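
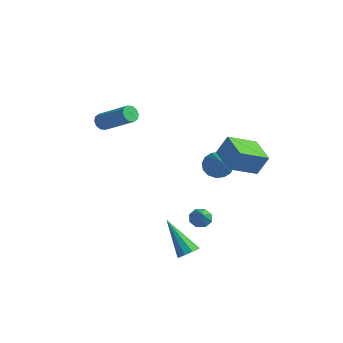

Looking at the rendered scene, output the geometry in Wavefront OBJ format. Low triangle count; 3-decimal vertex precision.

v 2.523 -1.439 -4.415
v 2.909 -1.655 -4.009
v 1.017 -1.181 -2.845
v 2.949 -1.247 -4.038
v 2.789 -0.929 -4.243
v 2.505 -0.85 -4.528
v 2.23 -1.045 -4.76
v 2.091 -1.425 -4.831
v 2.154 -1.811 -4.707
v 2.39 -2.023 -4.446
v 2.688 -1.961 -4.171
v 1.304 2.408 0.171
v 1.709 2.795 1.255
v 2.066 3.769 -0.6
v 2.472 4.156 0.483
v 2.648 1.544 -0.023
v 3.054 1.931 1.06
v 3.411 2.905 -0.795
v 3.816 3.292 0.289
v -4.084 0.313 1.362
v -3.797 0.193 0.958
v -2.05 0.267 2.173
v -2.336 0.387 2.578
v -3.82 0.507 0.971
v -2.072 0.581 2.187
v -3.944 0.747 1.134
v -2.196 0.821 2.349
v -4.121 0.821 1.384
v -2.373 0.895 2.599
v -4.284 0.701 1.626
v -2.536 0.776 2.841
v -4.37 0.433 1.767
v -2.623 0.507 2.982
v -4.348 0.119 1.753
v -2.6 0.193 2.969
v -4.224 -0.121 1.591
v -2.476 -0.047 2.806
v -4.047 -0.195 1.341
v -2.299 -0.121 2.556
v -3.884 -0.076 1.099
v -2.136 -0.001 2.314
v 1.543 0.851 -3.661
v 1.97 0.681 -4.031
v 2.057 0.269 -2.799
v 2.065 1.071 -3.824
v 1.854 1.332 -3.522
v 1.461 1.311 -3.301
v 1.115 1.02 -3.291
v 1.02 0.63 -3.498
v 1.231 0.369 -3.8
v 1.625 0.39 -4.021
v 0.328 3.956 -1.977
v 0.875 3.743 -2.536
v 1.312 2.664 -0.523
v 1.038 4.08 -2.347
v 1.011 4.384 -2.059
v 0.801 4.573 -1.749
v 0.464 4.596 -1.501
v 0.091 4.448 -1.38
v -0.219 4.168 -1.419
v -0.382 3.831 -1.607
v -0.355 3.528 -1.895
v -0.145 3.339 -2.205
v 0.192 3.315 -2.454
v 0.565 3.463 -2.575
f 2 1 4
f 2 4 3
f 4 1 5
f 4 5 3
f 5 1 6
f 5 6 3
f 6 1 7
f 6 7 3
f 7 1 8
f 7 8 3
f 8 1 9
f 8 9 3
f 9 1 10
f 9 10 3
f 10 1 11
f 10 11 3
f 11 1 2
f 11 2 3
f 13 15 12
f 16 13 12
f 12 15 14
f 14 16 12
f 13 19 15
f 17 13 16
f 17 19 13
f 15 19 14
f 18 16 14
f 14 19 18
f 18 17 16
f 19 17 18
f 21 20 24
f 21 24 22
f 22 24 25
f 22 25 23
f 24 20 26
f 24 26 25
f 25 26 27
f 25 27 23
f 26 20 28
f 26 28 27
f 27 28 29
f 27 29 23
f 28 20 30
f 28 30 29
f 29 30 31
f 29 31 23
f 30 20 32
f 30 32 31
f 31 32 33
f 31 33 23
f 32 20 34
f 32 34 33
f 33 34 35
f 33 35 23
f 34 20 36
f 34 36 35
f 35 36 37
f 35 37 23
f 36 20 38
f 36 38 37
f 37 38 39
f 37 39 23
f 38 20 40
f 38 40 39
f 39 40 41
f 39 41 23
f 40 20 21
f 40 21 41
f 41 21 22
f 41 22 23
f 43 42 45
f 43 45 44
f 45 42 46
f 45 46 44
f 46 42 47
f 46 47 44
f 47 42 48
f 47 48 44
f 48 42 49
f 48 49 44
f 49 42 50
f 49 50 44
f 50 42 51
f 50 51 44
f 51 42 43
f 51 43 44
f 53 52 55
f 53 55 54
f 55 52 56
f 55 56 54
f 56 52 57
f 56 57 54
f 57 52 58
f 57 58 54
f 58 52 59
f 58 59 54
f 59 52 60
f 59 60 54
f 60 52 61
f 60 61 54
f 61 52 62
f 61 62 54
f 62 52 63
f 62 63 54
f 63 52 64
f 63 64 54
f 64 52 65
f 64 65 54
f 65 52 53
f 65 53 54



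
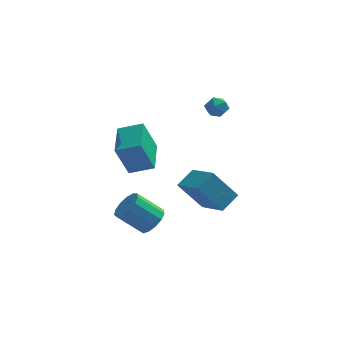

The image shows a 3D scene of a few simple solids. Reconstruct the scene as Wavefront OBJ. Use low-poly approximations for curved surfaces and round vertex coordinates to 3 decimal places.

v 0.742 -2.501 -1.225
v -0.492 -2.535 0.387
v -0.254 -1.057 -1.956
v -1.488 -1.092 -0.343
v 1.488 -1.688 -0.637
v 0.254 -1.723 0.976
v 0.492 -0.245 -1.367
v -0.742 -0.279 0.245
v 0.747 3.68 3.037
v 1.083 3.272 2.571
v -0.203 3.068 2.889
v 0.133 2.66 2.423
v 0.306 2.631 3.105
v 0.893 3.009 3.197
v -0.013 3.331 2.263
v 0.574 3.709 2.355
v 0.613 3.056 2.093
v 0.81 2.624 2.613
v 0.07 3.716 2.847
v 0.267 3.284 3.367
v -3.762 -3.118 1.837
v -4.407 -3.406 3.59
v -3.714 -1.187 2.171
v -4.359 -1.475 3.924
v -2.521 -3.225 2.276
v -3.166 -3.513 4.029
v -2.473 -1.294 2.61
v -3.118 -1.582 4.363
v -2.725 -0.691 -3.306
v -2.132 -0.799 -2.651
v -3.441 -0.777 -1.46
v -4.035 -0.669 -2.114
v -2.182 -0.305 -2.716
v -3.491 -0.282 -1.525
v -2.405 0.067 -2.968
v -3.714 0.09 -1.777
v -2.73 0.198 -3.327
v -4.039 0.221 -2.136
v -3.053 0.047 -3.679
v -4.362 0.07 -2.488
v -3.272 -0.339 -3.913
v -4.581 -0.316 -2.722
v -3.318 -0.837 -3.954
v -4.627 -0.814 -2.763
v -3.175 -1.288 -3.789
v -4.485 -1.265 -2.598
v -2.89 -1.55 -3.47
v -4.199 -1.528 -2.279
v -2.553 -1.54 -3.099
v -3.862 -1.517 -1.908
v -2.27 -1.26 -2.794
v -3.579 -1.237 -1.603
f 2 4 1
f 5 2 1
f 1 4 3
f 3 5 1
f 2 8 4
f 6 2 5
f 6 8 2
f 4 8 3
f 7 5 3
f 3 8 7
f 7 6 5
f 8 6 7
f 9 20 14
f 9 14 10
f 9 10 16
f 9 16 19
f 9 19 20
f 10 14 18
f 14 20 13
f 20 19 11
f 19 16 15
f 16 10 17
f 12 18 13
f 12 13 11
f 12 11 15
f 12 15 17
f 12 17 18
f 13 18 14
f 11 13 20
f 15 11 19
f 17 15 16
f 18 17 10
f 22 24 21
f 25 22 21
f 21 24 23
f 23 25 21
f 22 28 24
f 26 22 25
f 26 28 22
f 24 28 23
f 27 25 23
f 23 28 27
f 27 26 25
f 28 26 27
f 30 29 33
f 30 33 31
f 31 33 34
f 31 34 32
f 33 29 35
f 33 35 34
f 34 35 36
f 34 36 32
f 35 29 37
f 35 37 36
f 36 37 38
f 36 38 32
f 37 29 39
f 37 39 38
f 38 39 40
f 38 40 32
f 39 29 41
f 39 41 40
f 40 41 42
f 40 42 32
f 41 29 43
f 41 43 42
f 42 43 44
f 42 44 32
f 43 29 45
f 43 45 44
f 44 45 46
f 44 46 32
f 45 29 47
f 45 47 46
f 46 47 48
f 46 48 32
f 47 29 49
f 47 49 48
f 48 49 50
f 48 50 32
f 49 29 51
f 49 51 50
f 50 51 52
f 50 52 32
f 51 29 30
f 51 30 52
f 52 30 31
f 52 31 32



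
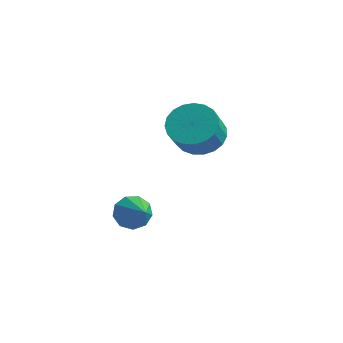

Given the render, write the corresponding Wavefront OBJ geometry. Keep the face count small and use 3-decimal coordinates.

v -1.528 0.094 -0.053
v -0.575 0.276 -0.296
v -0.139 -0.612 0.751
v -1.092 -0.794 0.993
v -0.651 0.572 -0.014
v -0.214 -0.316 1.033
v -0.878 0.785 0.262
v -0.442 -0.103 1.309
v -1.217 0.879 0.483
v -0.781 -0.009 1.529
v -1.611 0.837 0.611
v -1.175 -0.051 1.658
v -1.99 0.666 0.625
v -1.554 -0.222 1.671
v -2.289 0.397 0.521
v -1.853 -0.491 1.567
v -2.457 0.075 0.318
v -2.02 -0.813 1.364
v -2.464 -0.244 0.05
v -2.027 -1.131 1.097
v -2.309 -0.504 -0.235
v -1.873 -1.392 0.812
v -2.019 -0.661 -0.489
v -1.583 -1.548 0.558
v -1.645 -0.687 -0.667
v -1.208 -1.575 0.38
v -1.25 -0.578 -0.739
v -0.814 -1.466 0.307
v -0.903 -0.353 -0.693
v -0.467 -1.241 0.353
v -0.665 -0.051 -0.536
v -0.228 -0.939 0.51
v -2.717 -2.221 -3.746
v -2.421 -2.484 -4.418
v -1.523 -2.699 -3.034
v -2.268 -1.979 -4.336
v -2.326 -1.588 -3.978
v -2.566 -1.493 -3.511
v -2.877 -1.739 -3.154
v -3.113 -2.21 -3.074
v -3.164 -2.687 -3.308
v -3.006 -2.946 -3.747
v -2.713 -2.866 -4.186
f 2 1 5
f 2 5 3
f 3 5 6
f 3 6 4
f 5 1 7
f 5 7 6
f 6 7 8
f 6 8 4
f 7 1 9
f 7 9 8
f 8 9 10
f 8 10 4
f 9 1 11
f 9 11 10
f 10 11 12
f 10 12 4
f 11 1 13
f 11 13 12
f 12 13 14
f 12 14 4
f 13 1 15
f 13 15 14
f 14 15 16
f 14 16 4
f 15 1 17
f 15 17 16
f 16 17 18
f 16 18 4
f 17 1 19
f 17 19 18
f 18 19 20
f 18 20 4
f 19 1 21
f 19 21 20
f 20 21 22
f 20 22 4
f 21 1 23
f 21 23 22
f 22 23 24
f 22 24 4
f 23 1 25
f 23 25 24
f 24 25 26
f 24 26 4
f 25 1 27
f 25 27 26
f 26 27 28
f 26 28 4
f 27 1 29
f 27 29 28
f 28 29 30
f 28 30 4
f 29 1 31
f 29 31 30
f 30 31 32
f 30 32 4
f 31 1 2
f 31 2 32
f 32 2 3
f 32 3 4
f 34 33 36
f 34 36 35
f 36 33 37
f 36 37 35
f 37 33 38
f 37 38 35
f 38 33 39
f 38 39 35
f 39 33 40
f 39 40 35
f 40 33 41
f 40 41 35
f 41 33 42
f 41 42 35
f 42 33 43
f 42 43 35
f 43 33 34
f 43 34 35



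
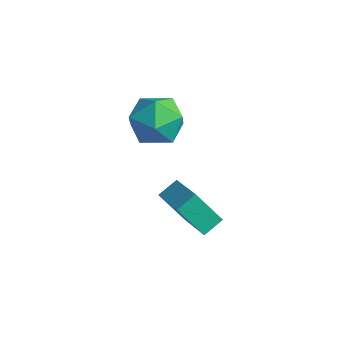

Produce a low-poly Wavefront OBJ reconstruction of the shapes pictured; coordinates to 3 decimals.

v 1.952 -3.668 -4.361
v 1.201 -4.138 -3.239
v 2.035 -2.946 -4.003
v 1.284 -3.416 -2.881
v 3.396 -4.204 -3.619
v 2.645 -4.674 -2.497
v 3.479 -3.482 -3.261
v 2.728 -3.952 -2.139
v 0.427 -2.789 0.41
v 0.978 -2.843 -0.471
v 0.202 -4.457 0.371
v 0.753 -4.511 -0.51
v 1.226 -4.271 0.386
v 1.365 -3.24 0.409
v -0.185 -4.06 -0.509
v -0.046 -3.029 -0.486
v 0.6 -3.628 -1.04
v 1.472 -3.759 -0.487
v -0.292 -3.541 0.387
v 0.58 -3.672 0.94
f 2 4 1
f 5 2 1
f 1 4 3
f 3 5 1
f 2 8 4
f 6 2 5
f 6 8 2
f 4 8 3
f 7 5 3
f 3 8 7
f 7 6 5
f 8 6 7
f 9 20 14
f 9 14 10
f 9 10 16
f 9 16 19
f 9 19 20
f 10 14 18
f 14 20 13
f 20 19 11
f 19 16 15
f 16 10 17
f 12 18 13
f 12 13 11
f 12 11 15
f 12 15 17
f 12 17 18
f 13 18 14
f 11 13 20
f 15 11 19
f 17 15 16
f 18 17 10



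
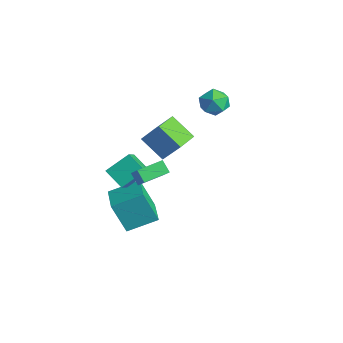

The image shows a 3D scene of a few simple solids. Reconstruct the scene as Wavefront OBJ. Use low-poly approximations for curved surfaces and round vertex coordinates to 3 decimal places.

v -2.339 -2.262 -4.507
v -2.977 -2.875 -2.503
v -1.71 -0.542 -3.781
v -2.348 -1.155 -1.777
v -0.572 -3.045 -4.183
v -1.21 -3.658 -2.179
v 0.057 -1.325 -3.457
v -0.581 -1.938 -1.453
v -1.781 4.047 4.191
v -0.862 3.767 4.533
v -1.918 2.613 3.387
v -0.999 2.333 3.729
v -1.784 2.407 4.376
v -1.698 3.294 4.874
v -1.082 3.086 3.046
v -0.996 3.973 3.544
v -0.429 3.173 3.826
v -0.863 2.753 4.648
v -1.917 3.627 3.272
v -2.351 3.207 4.094
v 0.466 -3.279 1.802
v 1.571 -3.515 2.949
v 0.538 -1.75 2.046
v 1.643 -1.986 3.193
v 1.097 -3.214 1.207
v 2.202 -3.45 2.354
v 1.169 -1.685 1.451
v 2.274 -1.921 2.598
v -2.441 -0.975 1.739
v -1.647 -0.286 3.075
v -3.267 0.413 1.514
v -2.473 1.102 2.85
v -1.107 -0.362 0.63
v -0.313 0.327 1.966
v -1.933 1.026 0.405
v -1.139 1.715 1.741
v -1.194 -2.624 -0.914
v -2.381 -2.971 -0.175
v -0.981 -1.246 0.075
v -2.167 -1.592 0.814
v -0.393 -3.408 0.006
v -1.579 -3.754 0.745
v -0.179 -2.029 0.995
v -1.366 -2.376 1.734
f 2 4 1
f 5 2 1
f 1 4 3
f 3 5 1
f 2 8 4
f 6 2 5
f 6 8 2
f 4 8 3
f 7 5 3
f 3 8 7
f 7 6 5
f 8 6 7
f 9 20 14
f 9 14 10
f 9 10 16
f 9 16 19
f 9 19 20
f 10 14 18
f 14 20 13
f 20 19 11
f 19 16 15
f 16 10 17
f 12 18 13
f 12 13 11
f 12 11 15
f 12 15 17
f 12 17 18
f 13 18 14
f 11 13 20
f 15 11 19
f 17 15 16
f 18 17 10
f 22 24 21
f 25 22 21
f 21 24 23
f 23 25 21
f 22 28 24
f 26 22 25
f 26 28 22
f 24 28 23
f 27 25 23
f 23 28 27
f 27 26 25
f 28 26 27
f 30 32 29
f 33 30 29
f 29 32 31
f 31 33 29
f 30 36 32
f 34 30 33
f 34 36 30
f 32 36 31
f 35 33 31
f 31 36 35
f 35 34 33
f 36 34 35
f 38 40 37
f 41 38 37
f 37 40 39
f 39 41 37
f 38 44 40
f 42 38 41
f 42 44 38
f 40 44 39
f 43 41 39
f 39 44 43
f 43 42 41
f 44 42 43



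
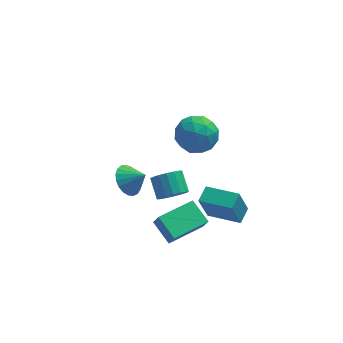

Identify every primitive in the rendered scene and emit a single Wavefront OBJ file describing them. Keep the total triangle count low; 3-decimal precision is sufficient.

v -1.946 -0.595 -2.346
v -1.15 -0.548 -2.155
v -1.378 0.441 -1.443
v -2.174 0.395 -1.634
v -1.183 -0.325 -2.476
v -1.411 0.664 -1.764
v -1.39 -0.163 -2.767
v -1.618 0.826 -2.055
v -1.725 -0.1 -2.962
v -1.953 0.889 -2.25
v -2.111 -0.151 -3.016
v -2.339 0.839 -2.303
v -2.458 -0.303 -2.916
v -2.687 0.686 -2.204
v -2.689 -0.522 -2.685
v -2.917 0.467 -1.973
v -2.749 -0.757 -2.377
v -2.977 0.232 -1.665
v -2.625 -0.956 -2.062
v -2.853 0.033 -1.35
v -2.346 -1.071 -1.812
v -2.574 -0.082 -1.1
v -1.975 -1.078 -1.684
v -2.203 -0.089 -0.972
v -1.597 -0.974 -1.708
v -1.825 0.016 -0.996
v -1.299 -0.782 -1.878
v -1.528 0.207 -1.166
v -0.821 3.554 -1.611
v 0.049 3.785 -0.82
v -0.829 1.695 -1.06
v 0.041 1.926 -0.269
v -1.059 2.368 -0.095
v -1.054 3.518 -0.436
v 0.274 1.962 -1.444
v 0.279 3.112 -1.785
v 0.726 2.801 -0.717
v -0.098 3.052 0.117
v -0.682 2.428 -1.997
v -1.506 2.679 -1.163
v -0.385 3.833 -1.264
v -0.395 1.647 -0.616
v -1.042 1.907 -0.514
v -0.53 2.043 -0.049
v -1.034 3.676 -1.038
v -0.522 3.811 -0.573
v -1.174 2.979 -0.147
v -0.258 1.669 -1.307
v 0.254 1.804 -0.842
v -0.25 3.437 -1.831
v 0.262 3.573 -1.366
v 0.394 2.501 -1.733
v 0.524 3.39 -0.738
v 0.519 2.297 -0.414
v 0.656 2.319 -1.105
v 0.66 2.994 -1.305
v 0.04 3.538 -0.248
v 0.035 2.445 0.076
v -0.612 2.705 0.178
v -0.609 3.38 -0.023
v 0.438 2.959 -0.187
v -0.815 3.035 -1.956
v -0.82 1.942 -1.632
v -0.171 2.1 -1.857
v -0.168 2.775 -2.058
v -1.299 3.183 -1.466
v -1.304 2.09 -1.142
v -1.44 2.486 -0.575
v -1.436 3.161 -0.775
v -1.218 2.521 -1.693
v -3.12 -2.804 -1.933
v -2.891 -3.105 -1.172
v -1.351 -1.696 -2.028
v -1.121 -1.997 -1.267
v -2.479 -3.883 -2.553
v -2.249 -4.184 -1.792
v -0.709 -2.775 -2.648
v -0.48 -3.076 -1.887
v -4.276 -2.807 1.73
v -3.725 -2.929 1.054
v -3.484 -3.113 2.43
v -3.665 -2.578 1.139
v -3.71 -2.267 1.326
v -3.853 -2.049 1.583
v -4.069 -1.963 1.865
v -4.321 -2.022 2.124
v -4.565 -2.217 2.315
v -4.759 -2.514 2.404
v -4.869 -2.862 2.377
v -4.877 -3.2 2.238
v -4.781 -3.471 2.011
v -4.597 -3.626 1.735
v -4.358 -3.64 1.459
v -4.104 -3.51 1.229
v -3.88 -3.259 1.086
v -0.537 -3.171 -1.247
v -1.017 -3.417 0.334
v -0.09 -2.397 -0.991
v -0.569 -2.643 0.59
v 0.929 -4.117 -0.95
v 0.45 -4.363 0.631
v 1.377 -3.343 -0.694
v 0.897 -3.589 0.887
f 2 1 5
f 2 5 3
f 3 5 6
f 3 6 4
f 5 1 7
f 5 7 6
f 6 7 8
f 6 8 4
f 7 1 9
f 7 9 8
f 8 9 10
f 8 10 4
f 9 1 11
f 9 11 10
f 10 11 12
f 10 12 4
f 11 1 13
f 11 13 12
f 12 13 14
f 12 14 4
f 13 1 15
f 13 15 14
f 14 15 16
f 14 16 4
f 15 1 17
f 15 17 16
f 16 17 18
f 16 18 4
f 17 1 19
f 17 19 18
f 18 19 20
f 18 20 4
f 19 1 21
f 19 21 20
f 20 21 22
f 20 22 4
f 21 1 23
f 21 23 22
f 22 23 24
f 22 24 4
f 23 1 25
f 23 25 24
f 24 25 26
f 24 26 4
f 25 1 27
f 25 27 26
f 26 27 28
f 26 28 4
f 27 1 2
f 27 2 28
f 28 2 3
f 28 3 4
f 29 66 45
f 66 40 69
f 45 69 34
f 66 69 45
f 29 45 41
f 45 34 46
f 41 46 30
f 45 46 41
f 29 41 50
f 41 30 51
f 50 51 36
f 41 51 50
f 29 50 62
f 50 36 65
f 62 65 39
f 50 65 62
f 29 62 66
f 62 39 70
f 66 70 40
f 62 70 66
f 30 46 57
f 46 34 60
f 57 60 38
f 46 60 57
f 34 69 47
f 69 40 68
f 47 68 33
f 69 68 47
f 40 70 67
f 70 39 63
f 67 63 31
f 70 63 67
f 39 65 64
f 65 36 52
f 64 52 35
f 65 52 64
f 36 51 56
f 51 30 53
f 56 53 37
f 51 53 56
f 32 58 44
f 58 38 59
f 44 59 33
f 58 59 44
f 32 44 42
f 44 33 43
f 42 43 31
f 44 43 42
f 32 42 49
f 42 31 48
f 49 48 35
f 42 48 49
f 32 49 54
f 49 35 55
f 54 55 37
f 49 55 54
f 32 54 58
f 54 37 61
f 58 61 38
f 54 61 58
f 33 59 47
f 59 38 60
f 47 60 34
f 59 60 47
f 31 43 67
f 43 33 68
f 67 68 40
f 43 68 67
f 35 48 64
f 48 31 63
f 64 63 39
f 48 63 64
f 37 55 56
f 55 35 52
f 56 52 36
f 55 52 56
f 38 61 57
f 61 37 53
f 57 53 30
f 61 53 57
f 72 74 71
f 75 72 71
f 71 74 73
f 73 75 71
f 72 78 74
f 76 72 75
f 76 78 72
f 74 78 73
f 77 75 73
f 73 78 77
f 77 76 75
f 78 76 77
f 80 79 82
f 80 82 81
f 82 79 83
f 82 83 81
f 83 79 84
f 83 84 81
f 84 79 85
f 84 85 81
f 85 79 86
f 85 86 81
f 86 79 87
f 86 87 81
f 87 79 88
f 87 88 81
f 88 79 89
f 88 89 81
f 89 79 90
f 89 90 81
f 90 79 91
f 90 91 81
f 91 79 92
f 91 92 81
f 92 79 93
f 92 93 81
f 93 79 94
f 93 94 81
f 94 79 95
f 94 95 81
f 95 79 80
f 95 80 81
f 97 99 96
f 100 97 96
f 96 99 98
f 98 100 96
f 97 103 99
f 101 97 100
f 101 103 97
f 99 103 98
f 102 100 98
f 98 103 102
f 102 101 100
f 103 101 102



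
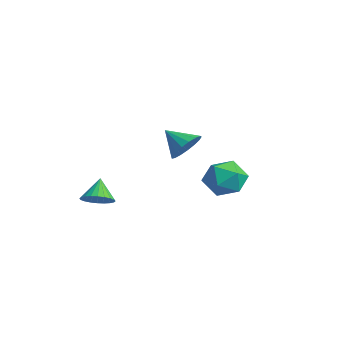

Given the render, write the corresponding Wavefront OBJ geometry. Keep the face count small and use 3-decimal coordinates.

v 3.173 -0.251 2.099
v 3.686 -0.047 2.822
v 2.267 -0.889 2.921
v 3.415 0.292 2.788
v 3.089 0.507 2.595
v 2.782 0.549 2.289
v 2.564 0.407 1.939
v 2.486 0.114 1.626
v 2.566 -0.262 1.421
v 2.784 -0.635 1.372
v 3.091 -0.921 1.489
v 3.418 -1.053 1.745
v 3.688 -1.001 2.083
v 3.84 -0.777 2.424
v 3.839 -0.433 2.691
v -0.338 3.69 -1.324
v 0.34 3.559 -2.265
v 0.6 2.301 -0.455
v 1.278 2.17 -1.396
v 1.369 3.132 -0.741
v 0.789 3.99 -1.278
v 0.151 1.87 -1.442
v -0.429 2.728 -1.979
v 0.642 2.434 -2.338
v 1.395 3.214 -1.905
v -0.455 2.646 -0.815
v 0.298 3.426 -0.382
v -1.077 -2.812 -2.362
v -0.395 -2.444 -2.064
v -1.763 -2.388 -1.318
v -0.522 -2.206 -2.244
v -0.734 -2.061 -2.442
v -0.997 -2.03 -2.628
v -1.273 -2.118 -2.773
v -1.519 -2.312 -2.856
v -1.697 -2.582 -2.863
v -1.781 -2.887 -2.795
v -1.758 -3.181 -2.66
v -1.631 -3.419 -2.48
v -1.42 -3.564 -2.282
v -1.157 -3.595 -2.097
v -0.881 -3.506 -1.951
v -0.635 -3.312 -1.869
v -0.456 -3.042 -1.861
v -0.372 -2.737 -1.93
f 2 1 4
f 2 4 3
f 4 1 5
f 4 5 3
f 5 1 6
f 5 6 3
f 6 1 7
f 6 7 3
f 7 1 8
f 7 8 3
f 8 1 9
f 8 9 3
f 9 1 10
f 9 10 3
f 10 1 11
f 10 11 3
f 11 1 12
f 11 12 3
f 12 1 13
f 12 13 3
f 13 1 14
f 13 14 3
f 14 1 15
f 14 15 3
f 15 1 2
f 15 2 3
f 16 27 21
f 16 21 17
f 16 17 23
f 16 23 26
f 16 26 27
f 17 21 25
f 21 27 20
f 27 26 18
f 26 23 22
f 23 17 24
f 19 25 20
f 19 20 18
f 19 18 22
f 19 22 24
f 19 24 25
f 20 25 21
f 18 20 27
f 22 18 26
f 24 22 23
f 25 24 17
f 29 28 31
f 29 31 30
f 31 28 32
f 31 32 30
f 32 28 33
f 32 33 30
f 33 28 34
f 33 34 30
f 34 28 35
f 34 35 30
f 35 28 36
f 35 36 30
f 36 28 37
f 36 37 30
f 37 28 38
f 37 38 30
f 38 28 39
f 38 39 30
f 39 28 40
f 39 40 30
f 40 28 41
f 40 41 30
f 41 28 42
f 41 42 30
f 42 28 43
f 42 43 30
f 43 28 44
f 43 44 30
f 44 28 45
f 44 45 30
f 45 28 29
f 45 29 30



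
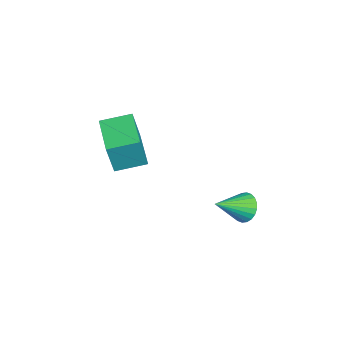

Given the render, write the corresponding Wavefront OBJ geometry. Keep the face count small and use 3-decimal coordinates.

v -2.559 -2.343 1.051
v -2.218 -2.629 2.713
v -2.895 -0.936 1.362
v -2.554 -1.222 3.023
v -0.566 -1.798 0.737
v -0.225 -2.084 2.398
v -0.902 -0.391 1.047
v -0.561 -0.677 2.709
v 2.089 3.874 0.957
v 2.675 4.336 1.027
v 2.911 2.706 1.783
v 2.523 4.4 1.269
v 2.304 4.384 1.463
v 2.053 4.29 1.58
v 1.807 4.132 1.603
v 1.605 3.936 1.526
v 1.475 3.73 1.364
v 1.44 3.546 1.139
v 1.503 3.411 0.887
v 1.655 3.348 0.645
v 1.873 3.364 0.451
v 2.124 3.458 0.334
v 2.37 3.616 0.312
v 2.573 3.812 0.388
v 2.702 4.018 0.55
v 2.738 4.202 0.775
f 2 4 1
f 5 2 1
f 1 4 3
f 3 5 1
f 2 8 4
f 6 2 5
f 6 8 2
f 4 8 3
f 7 5 3
f 3 8 7
f 7 6 5
f 8 6 7
f 10 9 12
f 10 12 11
f 12 9 13
f 12 13 11
f 13 9 14
f 13 14 11
f 14 9 15
f 14 15 11
f 15 9 16
f 15 16 11
f 16 9 17
f 16 17 11
f 17 9 18
f 17 18 11
f 18 9 19
f 18 19 11
f 19 9 20
f 19 20 11
f 20 9 21
f 20 21 11
f 21 9 22
f 21 22 11
f 22 9 23
f 22 23 11
f 23 9 24
f 23 24 11
f 24 9 25
f 24 25 11
f 25 9 26
f 25 26 11
f 26 9 10
f 26 10 11



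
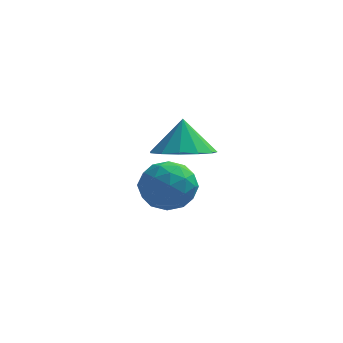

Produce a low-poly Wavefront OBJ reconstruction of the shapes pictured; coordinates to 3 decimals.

v 0.557 3.898 -0.18
v 1.368 4.081 -0.858
v 1.652 3.119 0.918
v 2.463 3.302 0.24
v 2.001 4.12 0.757
v 1.324 4.602 0.078
v 1.696 2.598 -0.018
v 1.019 3.08 -0.697
v 2.072 3.278 -0.758
v 2.26 4.218 -0.279
v 0.76 2.982 0.339
v 0.948 3.922 0.818
v 0.867 4.058 -0.616
v 2.153 3.142 0.676
v 1.882 3.623 0.98
v 2.358 3.731 0.581
v 0.841 4.364 -0.065
v 1.318 4.472 -0.464
v 1.689 4.495 0.486
v 1.702 2.728 0.524
v 2.179 2.836 0.125
v 0.662 3.469 -0.521
v 1.138 3.577 -0.92
v 1.331 2.705 -0.426
v 1.757 3.693 -0.955
v 2.4 3.235 -0.309
v 1.949 2.822 -0.462
v 1.552 3.105 -0.861
v 1.868 4.246 -0.673
v 2.511 3.788 -0.028
v 2.239 4.269 0.276
v 1.842 4.552 -0.123
v 2.281 3.774 -0.615
v 0.509 3.412 0.088
v 1.152 2.954 0.733
v 1.178 2.648 0.183
v 0.781 2.931 -0.216
v 0.62 3.965 0.369
v 1.263 3.507 1.015
v 1.468 4.095 0.921
v 1.071 4.378 0.522
v 0.739 3.426 0.675
v 2.411 0.693 3.193
v 3.199 1.363 2.963
v 2.329 1.207 4.407
v 2.693 1.641 2.811
v 2.097 1.618 2.781
v 1.6 1.302 2.882
v 1.361 0.792 3.081
v 1.455 0.251 3.316
v 1.853 -0.149 3.512
v 2.427 -0.282 3.607
v 2.996 -0.105 3.571
v 3.38 0.325 3.414
v 3.455 0.873 3.188
f 1 38 17
f 38 12 41
f 17 41 6
f 38 41 17
f 1 17 13
f 17 6 18
f 13 18 2
f 17 18 13
f 1 13 22
f 13 2 23
f 22 23 8
f 13 23 22
f 1 22 34
f 22 8 37
f 34 37 11
f 22 37 34
f 1 34 38
f 34 11 42
f 38 42 12
f 34 42 38
f 2 18 29
f 18 6 32
f 29 32 10
f 18 32 29
f 6 41 19
f 41 12 40
f 19 40 5
f 41 40 19
f 12 42 39
f 42 11 35
f 39 35 3
f 42 35 39
f 11 37 36
f 37 8 24
f 36 24 7
f 37 24 36
f 8 23 28
f 23 2 25
f 28 25 9
f 23 25 28
f 4 30 16
f 30 10 31
f 16 31 5
f 30 31 16
f 4 16 14
f 16 5 15
f 14 15 3
f 16 15 14
f 4 14 21
f 14 3 20
f 21 20 7
f 14 20 21
f 4 21 26
f 21 7 27
f 26 27 9
f 21 27 26
f 4 26 30
f 26 9 33
f 30 33 10
f 26 33 30
f 5 31 19
f 31 10 32
f 19 32 6
f 31 32 19
f 3 15 39
f 15 5 40
f 39 40 12
f 15 40 39
f 7 20 36
f 20 3 35
f 36 35 11
f 20 35 36
f 9 27 28
f 27 7 24
f 28 24 8
f 27 24 28
f 10 33 29
f 33 9 25
f 29 25 2
f 33 25 29
f 44 43 46
f 44 46 45
f 46 43 47
f 46 47 45
f 47 43 48
f 47 48 45
f 48 43 49
f 48 49 45
f 49 43 50
f 49 50 45
f 50 43 51
f 50 51 45
f 51 43 52
f 51 52 45
f 52 43 53
f 52 53 45
f 53 43 54
f 53 54 45
f 54 43 55
f 54 55 45
f 55 43 44
f 55 44 45



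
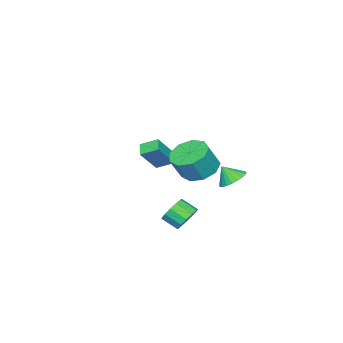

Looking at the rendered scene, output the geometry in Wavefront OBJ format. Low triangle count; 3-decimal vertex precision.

v 0.871 1.977 -4.123
v 1.491 2.32 -3.732
v 1.63 1.446 -3.186
v 1.009 1.103 -3.577
v 1.118 2.414 -3.488
v 1.256 1.54 -2.941
v 0.666 2.369 -3.445
v 0.804 1.495 -2.898
v 0.278 2.199 -3.617
v 0.417 1.326 -3.071
v 0.079 1.959 -3.951
v 0.218 1.086 -3.404
v 0.132 1.725 -4.339
v 0.27 0.851 -3.792
v 0.419 1.57 -4.658
v 0.557 0.697 -4.112
v 0.849 1.545 -4.808
v 0.988 0.671 -4.262
v 1.286 1.657 -4.741
v 1.425 0.783 -4.194
v 1.592 1.87 -4.477
v 1.73 0.996 -3.93
v 1.668 2.117 -4.101
v 1.807 1.244 -3.554
v -2.976 2.201 -2.867
v -2.259 2.619 -2.744
v -2.784 1.619 -2.013
v -2.487 2.811 -2.561
v -2.799 2.897 -2.432
v -3.143 2.863 -2.378
v -3.457 2.714 -2.408
v -3.689 2.477 -2.518
v -3.797 2.191 -2.688
v -3.763 1.908 -2.888
v -3.594 1.674 -3.085
v -3.317 1.532 -3.245
v -2.982 1.506 -3.339
v -2.645 1.599 -3.351
v -2.366 1.797 -3.279
v -2.193 2.064 -3.136
v -2.155 2.355 -2.947
v -3.202 -2.728 -3.539
v -3.82 -3.168 -3.155
v -3.556 -1.807 -3.054
v -4.174 -2.246 -2.67
v -2.146 -3.034 -2.19
v -2.764 -3.473 -1.806
v -2.5 -2.112 -1.705
v -3.118 -2.552 -1.321
v 2.665 3.892 0.825
v 3.343 3.261 0.35
v 3.993 3.018 1.6
v 3.315 3.648 2.075
v 3.59 3.928 0.351
v 4.24 3.685 1.602
v 3.405 4.578 0.574
v 4.055 4.335 1.824
v 2.873 4.907 0.914
v 3.523 4.663 2.164
v 2.244 4.76 1.212
v 2.894 4.517 2.463
v 1.812 4.207 1.329
v 2.462 3.964 2.58
v 1.779 3.507 1.21
v 2.429 3.263 2.461
v 2.161 2.986 0.911
v 2.811 2.743 2.161
v 2.778 2.889 0.571
v 3.428 2.646 1.822
f 2 1 5
f 2 5 3
f 3 5 6
f 3 6 4
f 5 1 7
f 5 7 6
f 6 7 8
f 6 8 4
f 7 1 9
f 7 9 8
f 8 9 10
f 8 10 4
f 9 1 11
f 9 11 10
f 10 11 12
f 10 12 4
f 11 1 13
f 11 13 12
f 12 13 14
f 12 14 4
f 13 1 15
f 13 15 14
f 14 15 16
f 14 16 4
f 15 1 17
f 15 17 16
f 16 17 18
f 16 18 4
f 17 1 19
f 17 19 18
f 18 19 20
f 18 20 4
f 19 1 21
f 19 21 20
f 20 21 22
f 20 22 4
f 21 1 23
f 21 23 22
f 22 23 24
f 22 24 4
f 23 1 2
f 23 2 24
f 24 2 3
f 24 3 4
f 26 25 28
f 26 28 27
f 28 25 29
f 28 29 27
f 29 25 30
f 29 30 27
f 30 25 31
f 30 31 27
f 31 25 32
f 31 32 27
f 32 25 33
f 32 33 27
f 33 25 34
f 33 34 27
f 34 25 35
f 34 35 27
f 35 25 36
f 35 36 27
f 36 25 37
f 36 37 27
f 37 25 38
f 37 38 27
f 38 25 39
f 38 39 27
f 39 25 40
f 39 40 27
f 40 25 41
f 40 41 27
f 41 25 26
f 41 26 27
f 43 45 42
f 46 43 42
f 42 45 44
f 44 46 42
f 43 49 45
f 47 43 46
f 47 49 43
f 45 49 44
f 48 46 44
f 44 49 48
f 48 47 46
f 49 47 48
f 51 50 54
f 51 54 52
f 52 54 55
f 52 55 53
f 54 50 56
f 54 56 55
f 55 56 57
f 55 57 53
f 56 50 58
f 56 58 57
f 57 58 59
f 57 59 53
f 58 50 60
f 58 60 59
f 59 60 61
f 59 61 53
f 60 50 62
f 60 62 61
f 61 62 63
f 61 63 53
f 62 50 64
f 62 64 63
f 63 64 65
f 63 65 53
f 64 50 66
f 64 66 65
f 65 66 67
f 65 67 53
f 66 50 68
f 66 68 67
f 67 68 69
f 67 69 53
f 68 50 51
f 68 51 69
f 69 51 52
f 69 52 53



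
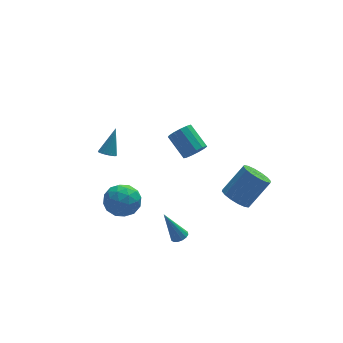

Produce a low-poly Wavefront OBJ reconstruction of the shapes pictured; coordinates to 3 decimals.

v 2.394 -3.084 0.498
v 3.092 -3.406 -0.043
v 4.444 -3.038 1.48
v 3.746 -2.716 2.022
v 3.068 -2.929 -0.138
v 4.421 -2.561 1.386
v 2.864 -2.494 -0.062
v 4.217 -2.126 1.462
v 2.534 -2.217 0.164
v 3.887 -1.849 1.688
v 2.167 -2.172 0.48
v 3.519 -1.804 2.003
v 1.86 -2.372 0.8
v 3.212 -2.004 2.324
v 1.696 -2.762 1.04
v 3.048 -2.394 2.563
v 1.719 -3.239 1.134
v 3.072 -2.871 2.658
v 1.923 -3.674 1.058
v 3.276 -3.306 2.582
v 2.253 -3.951 0.832
v 3.606 -3.583 2.356
v 2.621 -3.996 0.517
v 3.973 -3.628 2.04
v 2.928 -3.796 0.196
v 4.28 -3.428 1.72
v -4.039 0.206 3.234
v -3.548 0.049 3.076
v -3.341 0.954 4.666
v -3.565 0.25 2.98
v -3.665 0.444 2.927
v -3.83 0.597 2.927
v -4.031 0.682 2.981
v -4.233 0.685 3.078
v -4.402 0.605 3.203
v -4.508 0.455 3.332
v -4.533 0.263 3.445
v -4.473 0.061 3.522
v -4.338 -0.117 3.549
v -4.151 -0.238 3.521
v -3.945 -0.283 3.444
v -3.755 -0.243 3.331
v -3.615 -0.126 3.201
v -1.072 -3.959 -1.204
v -0.639 -4.152 -0.966
v -1.848 -3.521 0.564
v -0.585 -3.886 -1.008
v -0.661 -3.64 -1.103
v -0.847 -3.48 -1.224
v -1.094 -3.448 -1.341
v -1.335 -3.553 -1.42
v -1.505 -3.767 -1.442
v -1.559 -4.032 -1.4
v -1.483 -4.278 -1.305
v -1.297 -4.439 -1.184
v -1.05 -4.471 -1.068
v -0.81 -4.366 -0.988
v -4.036 -1.493 0.911
v -3.131 -2.128 0.699
v -4.669 -2.772 2.041
v -3.764 -3.407 1.829
v -3.656 -2.451 2.412
v -3.265 -1.66 1.714
v -4.535 -3.24 1.026
v -4.144 -2.449 0.328
v -3.44 -3.207 0.77
v -2.897 -2.72 1.626
v -4.903 -2.18 1.114
v -4.36 -1.693 1.97
v -3.528 -1.698 0.706
v -4.272 -3.202 2.034
v -4.208 -2.64 2.377
v -3.677 -3.013 2.252
v -3.607 -1.423 1.302
v -3.075 -1.796 1.178
v -3.383 -1.987 2.184
v -4.725 -3.104 1.562
v -4.193 -3.477 1.438
v -4.123 -1.887 0.488
v -3.592 -2.26 0.363
v -4.417 -2.913 0.556
v -3.178 -2.706 0.623
v -3.55 -3.458 1.287
v -4.003 -3.359 0.815
v -3.773 -2.894 0.405
v -2.859 -2.419 1.126
v -3.231 -3.171 1.79
v -3.167 -2.609 2.133
v -2.937 -2.144 1.723
v -3.04 -3.054 1.168
v -4.569 -1.729 0.95
v -4.941 -2.481 1.614
v -4.863 -2.756 1.017
v -4.633 -2.291 0.607
v -4.25 -1.442 1.453
v -4.622 -2.194 2.117
v -4.027 -2.006 2.335
v -3.797 -1.541 1.925
v -4.76 -1.846 1.572
v 1.561 1.887 0.582
v 2.202 2.315 0.369
v 1.64 3.642 1.344
v 0.999 3.213 1.558
v 1.882 2.404 0.064
v 1.321 3.731 1.039
v 1.461 2.329 -0.077
v 0.899 3.656 0.899
v 1.071 2.113 -0.008
v 0.509 3.44 0.967
v 0.837 1.826 0.248
v 0.275 3.152 1.223
v 0.832 1.557 0.61
v 0.27 2.884 1.586
v 1.059 1.394 0.964
v 0.497 2.721 1.939
v 1.446 1.387 1.196
v 0.884 2.713 2.171
v 1.868 1.538 1.233
v 1.307 2.865 2.209
v 2.194 1.8 1.064
v 1.632 3.127 2.04
v 2.318 2.09 0.742
v 1.756 3.417 1.717
f 2 1 5
f 2 5 3
f 3 5 6
f 3 6 4
f 5 1 7
f 5 7 6
f 6 7 8
f 6 8 4
f 7 1 9
f 7 9 8
f 8 9 10
f 8 10 4
f 9 1 11
f 9 11 10
f 10 11 12
f 10 12 4
f 11 1 13
f 11 13 12
f 12 13 14
f 12 14 4
f 13 1 15
f 13 15 14
f 14 15 16
f 14 16 4
f 15 1 17
f 15 17 16
f 16 17 18
f 16 18 4
f 17 1 19
f 17 19 18
f 18 19 20
f 18 20 4
f 19 1 21
f 19 21 20
f 20 21 22
f 20 22 4
f 21 1 23
f 21 23 22
f 22 23 24
f 22 24 4
f 23 1 25
f 23 25 24
f 24 25 26
f 24 26 4
f 25 1 2
f 25 2 26
f 26 2 3
f 26 3 4
f 28 27 30
f 28 30 29
f 30 27 31
f 30 31 29
f 31 27 32
f 31 32 29
f 32 27 33
f 32 33 29
f 33 27 34
f 33 34 29
f 34 27 35
f 34 35 29
f 35 27 36
f 35 36 29
f 36 27 37
f 36 37 29
f 37 27 38
f 37 38 29
f 38 27 39
f 38 39 29
f 39 27 40
f 39 40 29
f 40 27 41
f 40 41 29
f 41 27 42
f 41 42 29
f 42 27 43
f 42 43 29
f 43 27 28
f 43 28 29
f 45 44 47
f 45 47 46
f 47 44 48
f 47 48 46
f 48 44 49
f 48 49 46
f 49 44 50
f 49 50 46
f 50 44 51
f 50 51 46
f 51 44 52
f 51 52 46
f 52 44 53
f 52 53 46
f 53 44 54
f 53 54 46
f 54 44 55
f 54 55 46
f 55 44 56
f 55 56 46
f 56 44 57
f 56 57 46
f 57 44 45
f 57 45 46
f 58 95 74
f 95 69 98
f 74 98 63
f 95 98 74
f 58 74 70
f 74 63 75
f 70 75 59
f 74 75 70
f 58 70 79
f 70 59 80
f 79 80 65
f 70 80 79
f 58 79 91
f 79 65 94
f 91 94 68
f 79 94 91
f 58 91 95
f 91 68 99
f 95 99 69
f 91 99 95
f 59 75 86
f 75 63 89
f 86 89 67
f 75 89 86
f 63 98 76
f 98 69 97
f 76 97 62
f 98 97 76
f 69 99 96
f 99 68 92
f 96 92 60
f 99 92 96
f 68 94 93
f 94 65 81
f 93 81 64
f 94 81 93
f 65 80 85
f 80 59 82
f 85 82 66
f 80 82 85
f 61 87 73
f 87 67 88
f 73 88 62
f 87 88 73
f 61 73 71
f 73 62 72
f 71 72 60
f 73 72 71
f 61 71 78
f 71 60 77
f 78 77 64
f 71 77 78
f 61 78 83
f 78 64 84
f 83 84 66
f 78 84 83
f 61 83 87
f 83 66 90
f 87 90 67
f 83 90 87
f 62 88 76
f 88 67 89
f 76 89 63
f 88 89 76
f 60 72 96
f 72 62 97
f 96 97 69
f 72 97 96
f 64 77 93
f 77 60 92
f 93 92 68
f 77 92 93
f 66 84 85
f 84 64 81
f 85 81 65
f 84 81 85
f 67 90 86
f 90 66 82
f 86 82 59
f 90 82 86
f 101 100 104
f 101 104 102
f 102 104 105
f 102 105 103
f 104 100 106
f 104 106 105
f 105 106 107
f 105 107 103
f 106 100 108
f 106 108 107
f 107 108 109
f 107 109 103
f 108 100 110
f 108 110 109
f 109 110 111
f 109 111 103
f 110 100 112
f 110 112 111
f 111 112 113
f 111 113 103
f 112 100 114
f 112 114 113
f 113 114 115
f 113 115 103
f 114 100 116
f 114 116 115
f 115 116 117
f 115 117 103
f 116 100 118
f 116 118 117
f 117 118 119
f 117 119 103
f 118 100 120
f 118 120 119
f 119 120 121
f 119 121 103
f 120 100 122
f 120 122 121
f 121 122 123
f 121 123 103
f 122 100 101
f 122 101 123
f 123 101 102
f 123 102 103



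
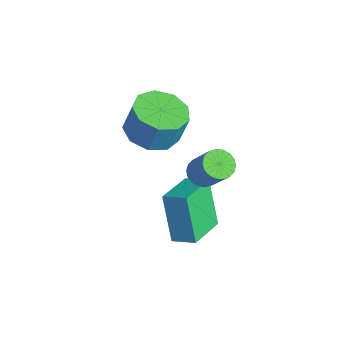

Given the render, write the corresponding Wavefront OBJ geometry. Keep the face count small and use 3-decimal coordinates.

v -0.376 -2.796 0.719
v -1.239 -2.713 2.466
v 0.305 -2.226 1.028
v -0.559 -2.142 2.775
v 0.519 -4.138 1.225
v -0.345 -4.054 2.972
v 1.199 -3.567 1.534
v 0.336 -3.484 3.281
v -3.638 -2.838 3.086
v -2.593 -2.728 2.885
v -2.376 -2.432 4.173
v -3.422 -2.542 4.374
v -2.934 -2.086 2.795
v -2.718 -1.791 4.084
v -3.605 -1.797 2.841
v -3.388 -1.501 4.13
v -4.291 -1.994 3.002
v -4.074 -1.698 4.291
v -4.672 -2.586 3.202
v -4.455 -2.291 4.491
v -4.569 -3.296 3.347
v -4.352 -3.001 4.636
v -4.031 -3.792 3.37
v -3.814 -3.496 4.659
v -3.309 -3.841 3.26
v -3.092 -3.545 4.549
v -2.741 -3.421 3.068
v -2.524 -3.125 4.357
v -0.756 -2.283 3.099
v -0.385 -1.904 2.797
v 0.488 -1.739 4.08
v 0.116 -2.117 4.381
v -0.571 -1.736 2.902
v 0.302 -1.571 4.184
v -0.793 -1.676 3.045
v 0.079 -1.511 4.328
v -1.008 -1.736 3.2
v -0.136 -1.571 4.482
v -1.174 -1.905 3.334
v -0.301 -1.739 4.616
v -1.256 -2.148 3.421
v -0.384 -1.983 4.704
v -1.24 -2.418 3.445
v -0.367 -2.253 4.728
v -1.128 -2.661 3.4
v -0.255 -2.496 4.683
v -0.942 -2.829 3.296
v -0.069 -2.664 4.578
v -0.719 -2.889 3.152
v 0.153 -2.724 4.435
v -0.504 -2.829 2.998
v 0.368 -2.664 4.28
v -0.339 -2.661 2.864
v 0.534 -2.495 4.146
v -0.256 -2.417 2.776
v 0.616 -2.252 4.059
v -0.273 -2.147 2.752
v 0.6 -1.982 4.035
f 2 4 1
f 5 2 1
f 1 4 3
f 3 5 1
f 2 8 4
f 6 2 5
f 6 8 2
f 4 8 3
f 7 5 3
f 3 8 7
f 7 6 5
f 8 6 7
f 10 9 13
f 10 13 11
f 11 13 14
f 11 14 12
f 13 9 15
f 13 15 14
f 14 15 16
f 14 16 12
f 15 9 17
f 15 17 16
f 16 17 18
f 16 18 12
f 17 9 19
f 17 19 18
f 18 19 20
f 18 20 12
f 19 9 21
f 19 21 20
f 20 21 22
f 20 22 12
f 21 9 23
f 21 23 22
f 22 23 24
f 22 24 12
f 23 9 25
f 23 25 24
f 24 25 26
f 24 26 12
f 25 9 27
f 25 27 26
f 26 27 28
f 26 28 12
f 27 9 10
f 27 10 28
f 28 10 11
f 28 11 12
f 30 29 33
f 30 33 31
f 31 33 34
f 31 34 32
f 33 29 35
f 33 35 34
f 34 35 36
f 34 36 32
f 35 29 37
f 35 37 36
f 36 37 38
f 36 38 32
f 37 29 39
f 37 39 38
f 38 39 40
f 38 40 32
f 39 29 41
f 39 41 40
f 40 41 42
f 40 42 32
f 41 29 43
f 41 43 42
f 42 43 44
f 42 44 32
f 43 29 45
f 43 45 44
f 44 45 46
f 44 46 32
f 45 29 47
f 45 47 46
f 46 47 48
f 46 48 32
f 47 29 49
f 47 49 48
f 48 49 50
f 48 50 32
f 49 29 51
f 49 51 50
f 50 51 52
f 50 52 32
f 51 29 53
f 51 53 52
f 52 53 54
f 52 54 32
f 53 29 55
f 53 55 54
f 54 55 56
f 54 56 32
f 55 29 57
f 55 57 56
f 56 57 58
f 56 58 32
f 57 29 30
f 57 30 58
f 58 30 31
f 58 31 32



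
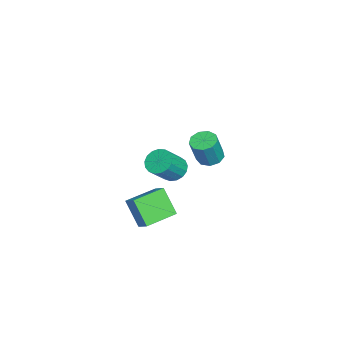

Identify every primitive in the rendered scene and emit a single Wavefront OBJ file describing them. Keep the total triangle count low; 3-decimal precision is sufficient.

v -3.612 0.637 -2.865
v -2.916 0.688 -3.111
v -2.352 0.375 -1.581
v -3.048 0.323 -1.335
v -3.08 1.142 -2.958
v -2.516 0.829 -1.428
v -3.492 1.359 -2.761
v -2.928 1.046 -1.231
v -3.961 1.239 -2.613
v -3.397 0.925 -1.083
v -4.266 0.836 -2.583
v -3.702 0.523 -1.053
v -4.266 0.34 -2.684
v -3.702 0.027 -1.155
v -3.959 -0.017 -2.871
v -3.395 -0.33 -1.341
v -3.49 -0.068 -3.054
v -2.926 -0.382 -1.525
v -3.078 0.21 -3.149
v -2.514 -0.103 -1.619
v 2.715 -2.837 -2.035
v 3.273 -2.381 -1.564
v 1.54 -1.549 -1.889
v 2.097 -1.093 -1.419
v 3.303 -2.147 -3.401
v 3.86 -1.691 -2.931
v 2.127 -0.859 -3.256
v 2.685 -0.403 -2.785
v 0.468 -0.781 -1.144
v 0.817 -1.201 -1.673
v 1.701 -1.838 -0.585
v 1.352 -1.419 -0.056
v 1.017 -0.897 -1.657
v 1.9 -1.535 -0.569
v 1.091 -0.567 -1.524
v 1.974 -1.205 -0.435
v 1.022 -0.286 -1.303
v 1.906 -0.924 -0.215
v 0.827 -0.118 -1.046
v 1.71 -0.756 0.042
v 0.549 -0.102 -0.812
v 1.432 -0.74 0.276
v 0.253 -0.242 -0.653
v 1.136 -0.88 0.435
v 0.006 -0.505 -0.607
v 0.889 -1.143 0.481
v -0.135 -0.832 -0.684
v 0.749 -1.47 0.404
v -0.137 -1.147 -0.867
v 0.746 -1.784 0.222
v -0.001 -1.378 -1.113
v 0.882 -2.016 -0.024
v 0.242 -1.472 -1.366
v 1.126 -2.11 -0.277
v 0.538 -1.408 -1.568
v 1.421 -2.046 -0.48
f 2 1 5
f 2 5 3
f 3 5 6
f 3 6 4
f 5 1 7
f 5 7 6
f 6 7 8
f 6 8 4
f 7 1 9
f 7 9 8
f 8 9 10
f 8 10 4
f 9 1 11
f 9 11 10
f 10 11 12
f 10 12 4
f 11 1 13
f 11 13 12
f 12 13 14
f 12 14 4
f 13 1 15
f 13 15 14
f 14 15 16
f 14 16 4
f 15 1 17
f 15 17 16
f 16 17 18
f 16 18 4
f 17 1 19
f 17 19 18
f 18 19 20
f 18 20 4
f 19 1 2
f 19 2 20
f 20 2 3
f 20 3 4
f 22 24 21
f 25 22 21
f 21 24 23
f 23 25 21
f 22 28 24
f 26 22 25
f 26 28 22
f 24 28 23
f 27 25 23
f 23 28 27
f 27 26 25
f 28 26 27
f 30 29 33
f 30 33 31
f 31 33 34
f 31 34 32
f 33 29 35
f 33 35 34
f 34 35 36
f 34 36 32
f 35 29 37
f 35 37 36
f 36 37 38
f 36 38 32
f 37 29 39
f 37 39 38
f 38 39 40
f 38 40 32
f 39 29 41
f 39 41 40
f 40 41 42
f 40 42 32
f 41 29 43
f 41 43 42
f 42 43 44
f 42 44 32
f 43 29 45
f 43 45 44
f 44 45 46
f 44 46 32
f 45 29 47
f 45 47 46
f 46 47 48
f 46 48 32
f 47 29 49
f 47 49 48
f 48 49 50
f 48 50 32
f 49 29 51
f 49 51 50
f 50 51 52
f 50 52 32
f 51 29 53
f 51 53 52
f 52 53 54
f 52 54 32
f 53 29 55
f 53 55 54
f 54 55 56
f 54 56 32
f 55 29 30
f 55 30 56
f 56 30 31
f 56 31 32



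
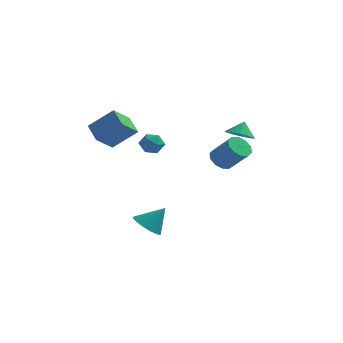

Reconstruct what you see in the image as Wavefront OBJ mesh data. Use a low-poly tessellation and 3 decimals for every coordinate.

v -2.392 2.435 1.801
v -1.674 2.314 1.402
v -2.126 1.386 2.598
v -1.408 1.265 2.199
v -1.508 1.934 2.681
v -1.672 2.583 2.188
v -2.128 1.117 1.812
v -2.292 1.766 1.319
v -1.51 1.5 1.409
v -1.127 2.004 1.946
v -2.673 1.696 2.054
v -2.29 2.2 2.591
v -1.697 -0.429 -3.7
v -0.841 -0.644 -4.251
v -0.723 0.109 -2.4
v -0.961 -0.133 -4.373
v -1.278 0.298 -4.314
v -1.707 0.534 -4.091
v -2.133 0.513 -3.763
v -2.442 0.238 -3.418
v -2.552 -0.214 -3.148
v -2.432 -0.725 -3.026
v -2.115 -1.156 -3.085
v -1.686 -1.393 -3.308
v -1.26 -1.371 -3.636
v -0.951 -1.097 -3.981
v 3.02 3.507 2.467
v 3.637 2.845 2.72
v 3.22 4.033 3.353
v 3.91 3.205 2.445
v 3.9 3.661 2.176
v 3.611 4.069 2
v 3.134 4.298 1.972
v 2.621 4.276 2.101
v 2.234 4.01 2.346
v 2.097 3.584 2.63
v 2.253 3.134 2.862
v 2.652 2.802 2.968
v 3.168 2.694 2.916
v -3.713 -0.399 2.497
v -4.372 -1.524 3.525
v -4.458 0.608 3.121
v -5.118 -0.516 4.149
v -2.262 -0.104 3.751
v -2.922 -1.228 4.779
v -3.008 0.904 4.375
v -3.667 -0.221 5.403
v 2.695 -0.613 2.239
v 3.212 -0.939 1.677
v 4.362 -1.393 3
v 3.845 -1.067 3.561
v 3.336 -0.445 1.739
v 4.486 -0.9 3.061
v 3.216 -0.015 1.992
v 4.365 -0.47 3.314
v 2.896 0.186 2.339
v 4.046 -0.268 3.661
v 2.5 0.083 2.648
v 3.649 -0.372 3.97
v 2.178 -0.287 2.8
v 3.328 -0.741 4.123
v 2.054 -0.78 2.739
v 3.204 -1.235 4.061
v 2.175 -1.21 2.486
v 3.324 -1.665 3.808
v 2.494 -1.412 2.139
v 3.644 -1.866 3.461
v 2.891 -1.308 1.83
v 4.04 -1.763 3.152
f 1 12 6
f 1 6 2
f 1 2 8
f 1 8 11
f 1 11 12
f 2 6 10
f 6 12 5
f 12 11 3
f 11 8 7
f 8 2 9
f 4 10 5
f 4 5 3
f 4 3 7
f 4 7 9
f 4 9 10
f 5 10 6
f 3 5 12
f 7 3 11
f 9 7 8
f 10 9 2
f 14 13 16
f 14 16 15
f 16 13 17
f 16 17 15
f 17 13 18
f 17 18 15
f 18 13 19
f 18 19 15
f 19 13 20
f 19 20 15
f 20 13 21
f 20 21 15
f 21 13 22
f 21 22 15
f 22 13 23
f 22 23 15
f 23 13 24
f 23 24 15
f 24 13 25
f 24 25 15
f 25 13 26
f 25 26 15
f 26 13 14
f 26 14 15
f 28 27 30
f 28 30 29
f 30 27 31
f 30 31 29
f 31 27 32
f 31 32 29
f 32 27 33
f 32 33 29
f 33 27 34
f 33 34 29
f 34 27 35
f 34 35 29
f 35 27 36
f 35 36 29
f 36 27 37
f 36 37 29
f 37 27 38
f 37 38 29
f 38 27 39
f 38 39 29
f 39 27 28
f 39 28 29
f 41 43 40
f 44 41 40
f 40 43 42
f 42 44 40
f 41 47 43
f 45 41 44
f 45 47 41
f 43 47 42
f 46 44 42
f 42 47 46
f 46 45 44
f 47 45 46
f 49 48 52
f 49 52 50
f 50 52 53
f 50 53 51
f 52 48 54
f 52 54 53
f 53 54 55
f 53 55 51
f 54 48 56
f 54 56 55
f 55 56 57
f 55 57 51
f 56 48 58
f 56 58 57
f 57 58 59
f 57 59 51
f 58 48 60
f 58 60 59
f 59 60 61
f 59 61 51
f 60 48 62
f 60 62 61
f 61 62 63
f 61 63 51
f 62 48 64
f 62 64 63
f 63 64 65
f 63 65 51
f 64 48 66
f 64 66 65
f 65 66 67
f 65 67 51
f 66 48 68
f 66 68 67
f 67 68 69
f 67 69 51
f 68 48 49
f 68 49 69
f 69 49 50
f 69 50 51



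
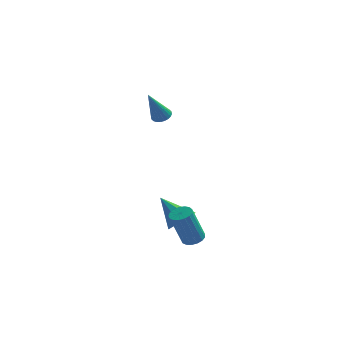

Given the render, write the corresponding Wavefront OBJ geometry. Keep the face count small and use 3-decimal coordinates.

v -1.252 -1.786 -3.635
v -0.627 -1.618 -3.149
v -2.308 -1.074 -2.525
v -0.743 -1.162 -3.552
v -1.158 -1.071 -4.004
v -1.628 -1.4 -4.24
v -1.878 -1.955 -4.122
v -1.761 -2.411 -3.718
v -1.347 -2.501 -3.266
v -0.877 -2.173 -3.031
v -2.516 3.357 0.56
v -2.144 3.671 0.793
v -3.124 2.783 2.3
v -2.307 3.803 0.78
v -2.502 3.868 0.733
v -2.699 3.855 0.66
v -2.869 3.766 0.572
v -2.984 3.614 0.482
v -3.029 3.424 0.403
v -2.995 3.223 0.349
v -2.888 3.043 0.327
v -2.725 2.91 0.34
v -2.53 2.845 0.387
v -2.333 2.859 0.46
v -2.164 2.948 0.548
v -2.048 3.099 0.639
v -2.004 3.29 0.717
v -2.038 3.49 0.771
v -0.658 -3.29 -3.774
v -0.228 -3.667 -3.676
v -0.813 -3.866 -1.869
v -1.242 -3.49 -1.966
v -0.116 -3.421 -3.613
v -0.701 -3.62 -1.805
v -0.128 -3.145 -3.586
v -0.713 -3.344 -1.779
v -0.262 -2.903 -3.603
v -0.847 -3.102 -1.796
v -0.486 -2.749 -3.658
v -1.071 -2.948 -1.851
v -0.75 -2.719 -3.74
v -1.334 -2.918 -1.933
v -0.992 -2.82 -3.83
v -1.577 -3.019 -2.023
v -1.158 -3.029 -3.907
v -1.743 -3.228 -2.099
v -1.209 -3.298 -3.953
v -1.794 -3.497 -2.146
v -1.134 -3.565 -3.958
v -1.719 -3.764 -2.151
v -0.95 -3.769 -3.921
v -1.535 -3.968 -2.114
v -0.699 -3.864 -3.85
v -1.283 -4.063 -2.043
v -0.438 -3.827 -3.762
v -1.023 -4.026 -1.954
f 2 1 4
f 2 4 3
f 4 1 5
f 4 5 3
f 5 1 6
f 5 6 3
f 6 1 7
f 6 7 3
f 7 1 8
f 7 8 3
f 8 1 9
f 8 9 3
f 9 1 10
f 9 10 3
f 10 1 2
f 10 2 3
f 12 11 14
f 12 14 13
f 14 11 15
f 14 15 13
f 15 11 16
f 15 16 13
f 16 11 17
f 16 17 13
f 17 11 18
f 17 18 13
f 18 11 19
f 18 19 13
f 19 11 20
f 19 20 13
f 20 11 21
f 20 21 13
f 21 11 22
f 21 22 13
f 22 11 23
f 22 23 13
f 23 11 24
f 23 24 13
f 24 11 25
f 24 25 13
f 25 11 26
f 25 26 13
f 26 11 27
f 26 27 13
f 27 11 28
f 27 28 13
f 28 11 12
f 28 12 13
f 30 29 33
f 30 33 31
f 31 33 34
f 31 34 32
f 33 29 35
f 33 35 34
f 34 35 36
f 34 36 32
f 35 29 37
f 35 37 36
f 36 37 38
f 36 38 32
f 37 29 39
f 37 39 38
f 38 39 40
f 38 40 32
f 39 29 41
f 39 41 40
f 40 41 42
f 40 42 32
f 41 29 43
f 41 43 42
f 42 43 44
f 42 44 32
f 43 29 45
f 43 45 44
f 44 45 46
f 44 46 32
f 45 29 47
f 45 47 46
f 46 47 48
f 46 48 32
f 47 29 49
f 47 49 48
f 48 49 50
f 48 50 32
f 49 29 51
f 49 51 50
f 50 51 52
f 50 52 32
f 51 29 53
f 51 53 52
f 52 53 54
f 52 54 32
f 53 29 55
f 53 55 54
f 54 55 56
f 54 56 32
f 55 29 30
f 55 30 56
f 56 30 31
f 56 31 32



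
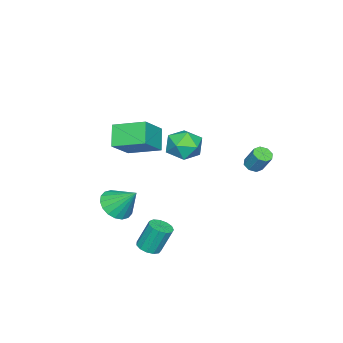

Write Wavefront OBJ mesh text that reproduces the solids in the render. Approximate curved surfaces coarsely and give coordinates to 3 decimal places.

v -1.734 -3.659 1.316
v -0.218 -3.781 2.569
v -2.067 -1.776 1.902
v -0.551 -1.898 3.155
v -0.809 -3.162 0.245
v 0.707 -3.284 1.498
v -1.142 -1.279 0.831
v 0.374 -1.401 2.084
v 2.056 2.767 3.259
v 2.659 2.943 4.142
v 2.001 1.057 3.638
v 2.604 1.233 4.521
v 1.586 1.6 4.479
v 1.62 2.656 4.245
v 3.04 1.344 3.535
v 3.074 2.4 3.301
v 3.267 2.063 4.312
v 2.368 2.221 4.895
v 2.292 1.779 2.885
v 1.393 1.937 3.468
v 3.346 0.476 -3.689
v 4 0.718 -3.639
v 3.669 1.286 -2.06
v 3.014 1.044 -2.111
v 3.785 1.012 -3.79
v 3.454 1.579 -2.211
v 3.43 1.136 -3.909
v 3.098 1.703 -2.33
v 3.048 1.05 -3.958
v 2.717 1.617 -2.379
v 2.76 0.782 -3.922
v 2.429 1.35 -2.343
v 2.659 0.417 -3.812
v 2.328 0.985 -2.233
v 2.775 0.071 -3.663
v 2.444 0.638 -2.085
v 3.073 -0.147 -3.523
v 2.742 0.421 -1.944
v 3.457 -0.166 -3.435
v 3.126 0.401 -1.856
v 3.806 0.018 -3.428
v 3.475 0.585 -1.849
v 4.008 0.348 -3.504
v 3.677 0.915 -1.925
v 0.873 -2.925 -2.866
v 1.902 -3.173 -2.655
v 0.907 -1.655 -1.534
v 1.941 -2.827 -2.987
v 1.769 -2.5 -3.294
v 1.419 -2.257 -3.516
v 0.96 -2.147 -3.61
v 0.485 -2.19 -3.556
v 0.086 -2.379 -3.366
v -0.157 -2.676 -3.076
v -0.196 -3.022 -2.745
v -0.023 -3.349 -2.438
v 0.327 -3.592 -2.215
v 0.785 -3.703 -2.122
v 1.261 -3.659 -2.176
v 1.659 -3.47 -2.366
v -3.692 2.961 -0.387
v -3.236 2.608 -0.262
v -3.032 3.266 0.852
v -3.488 3.619 0.727
v -3.113 2.972 -0.5
v -2.909 3.63 0.615
v -3.329 3.329 -0.671
v -3.125 3.987 0.443
v -3.758 3.471 -0.676
v -3.553 4.129 0.438
v -4.148 3.314 -0.512
v -3.944 3.972 0.602
v -4.271 2.95 -0.275
v -4.067 3.608 0.84
v -4.055 2.593 -0.103
v -3.851 3.251 1.011
v -3.627 2.451 -0.098
v -3.422 3.109 1.016
f 2 4 1
f 5 2 1
f 1 4 3
f 3 5 1
f 2 8 4
f 6 2 5
f 6 8 2
f 4 8 3
f 7 5 3
f 3 8 7
f 7 6 5
f 8 6 7
f 9 20 14
f 9 14 10
f 9 10 16
f 9 16 19
f 9 19 20
f 10 14 18
f 14 20 13
f 20 19 11
f 19 16 15
f 16 10 17
f 12 18 13
f 12 13 11
f 12 11 15
f 12 15 17
f 12 17 18
f 13 18 14
f 11 13 20
f 15 11 19
f 17 15 16
f 18 17 10
f 22 21 25
f 22 25 23
f 23 25 26
f 23 26 24
f 25 21 27
f 25 27 26
f 26 27 28
f 26 28 24
f 27 21 29
f 27 29 28
f 28 29 30
f 28 30 24
f 29 21 31
f 29 31 30
f 30 31 32
f 30 32 24
f 31 21 33
f 31 33 32
f 32 33 34
f 32 34 24
f 33 21 35
f 33 35 34
f 34 35 36
f 34 36 24
f 35 21 37
f 35 37 36
f 36 37 38
f 36 38 24
f 37 21 39
f 37 39 38
f 38 39 40
f 38 40 24
f 39 21 41
f 39 41 40
f 40 41 42
f 40 42 24
f 41 21 43
f 41 43 42
f 42 43 44
f 42 44 24
f 43 21 22
f 43 22 44
f 44 22 23
f 44 23 24
f 46 45 48
f 46 48 47
f 48 45 49
f 48 49 47
f 49 45 50
f 49 50 47
f 50 45 51
f 50 51 47
f 51 45 52
f 51 52 47
f 52 45 53
f 52 53 47
f 53 45 54
f 53 54 47
f 54 45 55
f 54 55 47
f 55 45 56
f 55 56 47
f 56 45 57
f 56 57 47
f 57 45 58
f 57 58 47
f 58 45 59
f 58 59 47
f 59 45 60
f 59 60 47
f 60 45 46
f 60 46 47
f 62 61 65
f 62 65 63
f 63 65 66
f 63 66 64
f 65 61 67
f 65 67 66
f 66 67 68
f 66 68 64
f 67 61 69
f 67 69 68
f 68 69 70
f 68 70 64
f 69 61 71
f 69 71 70
f 70 71 72
f 70 72 64
f 71 61 73
f 71 73 72
f 72 73 74
f 72 74 64
f 73 61 75
f 73 75 74
f 74 75 76
f 74 76 64
f 75 61 77
f 75 77 76
f 76 77 78
f 76 78 64
f 77 61 62
f 77 62 78
f 78 62 63
f 78 63 64



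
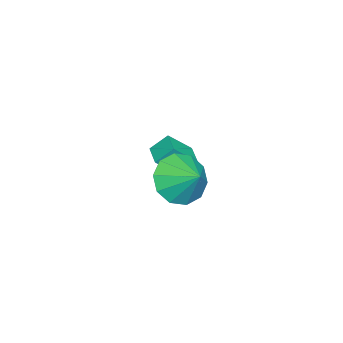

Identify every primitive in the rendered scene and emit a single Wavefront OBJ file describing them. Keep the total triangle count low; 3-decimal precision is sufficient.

v 0.481 1.983 1.168
v 1.333 1.942 0.572
v 0.959 2.837 1.792
v 0.925 2.364 0.308
v 0.348 2.64 0.372
v -0.178 2.665 0.74
v -0.452 2.43 1.272
v -0.37 2.024 1.764
v 0.037 1.603 2.028
v 0.614 1.327 1.964
v 1.14 1.302 1.596
v 1.415 1.537 1.064
v -3.875 0.062 -1.182
v -3.285 -0.595 -0.325
v -4.154 0.637 -0.548
v -3.564 -0.02 0.308
v -3.136 0.56 -1.308
v -2.546 -0.097 -0.452
v -3.415 1.135 -0.675
v -2.825 0.478 0.182
f 2 1 4
f 2 4 3
f 4 1 5
f 4 5 3
f 5 1 6
f 5 6 3
f 6 1 7
f 6 7 3
f 7 1 8
f 7 8 3
f 8 1 9
f 8 9 3
f 9 1 10
f 9 10 3
f 10 1 11
f 10 11 3
f 11 1 12
f 11 12 3
f 12 1 2
f 12 2 3
f 14 16 13
f 17 14 13
f 13 16 15
f 15 17 13
f 14 20 16
f 18 14 17
f 18 20 14
f 16 20 15
f 19 17 15
f 15 20 19
f 19 18 17
f 20 18 19



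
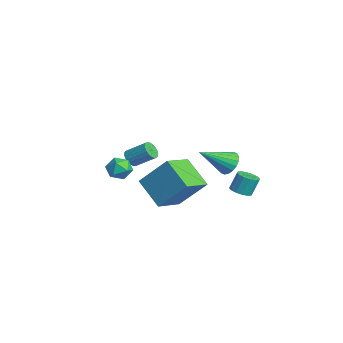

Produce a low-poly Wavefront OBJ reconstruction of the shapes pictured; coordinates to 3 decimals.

v 1.389 2.747 -1.25
v 1.697 3.154 -0.673
v 1.471 1.093 -0.13
v 1.36 3.178 -0.613
v 1.029 3.117 -0.678
v 0.77 2.983 -0.857
v 0.633 2.802 -1.114
v 0.645 2.61 -1.398
v 0.805 2.446 -1.652
v 1.08 2.341 -1.827
v 1.417 2.317 -1.888
v 1.748 2.378 -1.823
v 2.007 2.512 -1.644
v 2.144 2.693 -1.387
v 2.132 2.884 -1.103
v 1.972 3.049 -0.848
v 2.166 3.114 -2.941
v 2.776 2.982 -2.853
v 2.723 3.413 -1.832
v 2.114 3.546 -1.919
v 2.772 3.282 -2.98
v 2.72 3.714 -1.959
v 2.606 3.537 -3.097
v 2.554 3.969 -2.076
v 2.322 3.679 -3.171
v 2.27 4.111 -2.15
v 1.996 3.67 -3.184
v 1.944 4.101 -2.163
v 1.716 3.511 -3.132
v 1.664 3.943 -2.11
v 1.557 3.247 -3.028
v 1.504 3.678 -2.007
v 1.56 2.946 -2.901
v 1.508 3.378 -1.88
v 1.726 2.691 -2.784
v 1.674 3.123 -1.763
v 2.01 2.549 -2.71
v 1.958 2.981 -1.689
v 2.336 2.559 -2.697
v 2.284 2.99 -1.676
v 2.616 2.717 -2.75
v 2.564 3.149 -1.728
v -1.215 -1.716 -1.511
v -0.833 -2.092 -1.346
v -0.244 -1.16 -0.585
v -0.625 -0.784 -0.749
v -0.733 -2 -1.536
v -0.144 -1.069 -0.774
v -0.716 -1.86 -1.721
v -0.126 -0.928 -0.959
v -0.785 -1.695 -1.869
v -0.196 -0.763 -1.108
v -0.929 -1.533 -1.956
v -0.339 -0.601 -1.194
v -1.121 -1.403 -1.966
v -0.532 -0.471 -1.204
v -1.331 -1.327 -1.897
v -0.741 -0.395 -1.135
v -1.52 -1.318 -1.761
v -0.93 -0.387 -0.999
v -1.656 -1.378 -1.582
v -1.066 -0.447 -0.821
v -1.716 -1.497 -1.391
v -1.126 -0.565 -0.629
v -1.689 -1.653 -1.22
v -1.1 -0.721 -0.459
v -1.581 -1.82 -1.1
v -0.991 -0.889 -0.338
v -1.409 -1.969 -1.051
v -0.819 -1.038 -0.289
v -1.203 -2.075 -1.081
v -0.614 -1.143 -0.319
v -1 -2.118 -1.186
v -0.41 -1.186 -0.424
v 2.491 -2.349 -1.151
v 3.244 -1.11 0.464
v 1.508 -0.976 -1.746
v 2.261 0.263 -0.131
v 3.959 -1.783 -2.269
v 4.712 -0.544 -0.654
v 2.976 -0.41 -2.864
v 3.729 0.829 -1.249
v 3.069 -3.917 0.457
v 3.395 -3.429 0.013
v 4.025 -3.911 1.167
v 4.351 -3.423 0.723
v 3.768 -3.223 1.125
v 3.177 -3.226 0.687
v 4.243 -4.114 0.493
v 3.652 -4.117 0.055
v 4.12 -3.55 0.036
v 3.827 -3 0.426
v 3.593 -4.34 0.754
v 3.3 -3.79 1.144
f 2 1 4
f 2 4 3
f 4 1 5
f 4 5 3
f 5 1 6
f 5 6 3
f 6 1 7
f 6 7 3
f 7 1 8
f 7 8 3
f 8 1 9
f 8 9 3
f 9 1 10
f 9 10 3
f 10 1 11
f 10 11 3
f 11 1 12
f 11 12 3
f 12 1 13
f 12 13 3
f 13 1 14
f 13 14 3
f 14 1 15
f 14 15 3
f 15 1 16
f 15 16 3
f 16 1 2
f 16 2 3
f 18 17 21
f 18 21 19
f 19 21 22
f 19 22 20
f 21 17 23
f 21 23 22
f 22 23 24
f 22 24 20
f 23 17 25
f 23 25 24
f 24 25 26
f 24 26 20
f 25 17 27
f 25 27 26
f 26 27 28
f 26 28 20
f 27 17 29
f 27 29 28
f 28 29 30
f 28 30 20
f 29 17 31
f 29 31 30
f 30 31 32
f 30 32 20
f 31 17 33
f 31 33 32
f 32 33 34
f 32 34 20
f 33 17 35
f 33 35 34
f 34 35 36
f 34 36 20
f 35 17 37
f 35 37 36
f 36 37 38
f 36 38 20
f 37 17 39
f 37 39 38
f 38 39 40
f 38 40 20
f 39 17 41
f 39 41 40
f 40 41 42
f 40 42 20
f 41 17 18
f 41 18 42
f 42 18 19
f 42 19 20
f 44 43 47
f 44 47 45
f 45 47 48
f 45 48 46
f 47 43 49
f 47 49 48
f 48 49 50
f 48 50 46
f 49 43 51
f 49 51 50
f 50 51 52
f 50 52 46
f 51 43 53
f 51 53 52
f 52 53 54
f 52 54 46
f 53 43 55
f 53 55 54
f 54 55 56
f 54 56 46
f 55 43 57
f 55 57 56
f 56 57 58
f 56 58 46
f 57 43 59
f 57 59 58
f 58 59 60
f 58 60 46
f 59 43 61
f 59 61 60
f 60 61 62
f 60 62 46
f 61 43 63
f 61 63 62
f 62 63 64
f 62 64 46
f 63 43 65
f 63 65 64
f 64 65 66
f 64 66 46
f 65 43 67
f 65 67 66
f 66 67 68
f 66 68 46
f 67 43 69
f 67 69 68
f 68 69 70
f 68 70 46
f 69 43 71
f 69 71 70
f 70 71 72
f 70 72 46
f 71 43 73
f 71 73 72
f 72 73 74
f 72 74 46
f 73 43 44
f 73 44 74
f 74 44 45
f 74 45 46
f 76 78 75
f 79 76 75
f 75 78 77
f 77 79 75
f 76 82 78
f 80 76 79
f 80 82 76
f 78 82 77
f 81 79 77
f 77 82 81
f 81 80 79
f 82 80 81
f 83 94 88
f 83 88 84
f 83 84 90
f 83 90 93
f 83 93 94
f 84 88 92
f 88 94 87
f 94 93 85
f 93 90 89
f 90 84 91
f 86 92 87
f 86 87 85
f 86 85 89
f 86 89 91
f 86 91 92
f 87 92 88
f 85 87 94
f 89 85 93
f 91 89 90
f 92 91 84



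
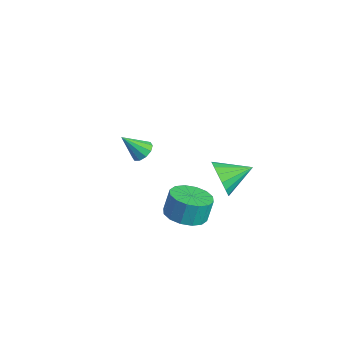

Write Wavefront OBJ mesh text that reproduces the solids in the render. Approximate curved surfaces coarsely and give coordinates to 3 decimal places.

v 2.781 1.201 -3.634
v 3.701 1.437 -3.642
v 3.619 1.796 -2.595
v 2.699 1.559 -2.586
v 3.465 1.839 -3.798
v 3.382 2.198 -2.751
v 3.045 2.07 -3.911
v 2.963 2.429 -2.864
v 2.555 2.068 -3.949
v 2.472 2.427 -2.901
v 2.125 1.833 -3.902
v 2.043 2.192 -2.855
v 1.872 1.429 -3.784
v 1.789 1.788 -2.737
v 1.861 0.964 -3.625
v 1.779 1.323 -2.578
v 2.098 0.562 -3.469
v 2.015 0.921 -2.422
v 2.517 0.331 -3.356
v 2.435 0.69 -2.309
v 3.008 0.333 -3.319
v 2.925 0.692 -2.271
v 3.437 0.568 -3.365
v 3.355 0.927 -2.318
v 3.691 0.972 -3.483
v 3.608 1.331 -2.436
v 2.578 3.009 -2.257
v 2.944 2.661 -1.487
v 2.962 4.371 -1.823
v 3.278 2.658 -1.774
v 3.452 2.735 -2.171
v 3.426 2.875 -2.588
v 3.205 3.046 -2.929
v 2.841 3.208 -3.115
v 2.417 3.325 -3.106
v 2.029 3.369 -2.901
v 1.767 3.33 -2.549
v 1.691 3.219 -2.13
v 1.818 3.059 -1.74
v 2.12 2.887 -1.468
v 2.526 2.744 -1.377
v -2.856 2.424 -4.404
v -2.373 2.582 -4.084
v -3.284 1.616 -3.356
v -2.644 2.823 -4.009
v -2.996 2.912 -4.084
v -3.295 2.814 -4.282
v -3.425 2.568 -4.526
v -3.339 2.266 -4.723
v -3.068 2.024 -4.798
v -2.716 1.935 -4.723
v -2.417 2.033 -4.525
v -2.286 2.28 -4.282
f 2 1 5
f 2 5 3
f 3 5 6
f 3 6 4
f 5 1 7
f 5 7 6
f 6 7 8
f 6 8 4
f 7 1 9
f 7 9 8
f 8 9 10
f 8 10 4
f 9 1 11
f 9 11 10
f 10 11 12
f 10 12 4
f 11 1 13
f 11 13 12
f 12 13 14
f 12 14 4
f 13 1 15
f 13 15 14
f 14 15 16
f 14 16 4
f 15 1 17
f 15 17 16
f 16 17 18
f 16 18 4
f 17 1 19
f 17 19 18
f 18 19 20
f 18 20 4
f 19 1 21
f 19 21 20
f 20 21 22
f 20 22 4
f 21 1 23
f 21 23 22
f 22 23 24
f 22 24 4
f 23 1 25
f 23 25 24
f 24 25 26
f 24 26 4
f 25 1 2
f 25 2 26
f 26 2 3
f 26 3 4
f 28 27 30
f 28 30 29
f 30 27 31
f 30 31 29
f 31 27 32
f 31 32 29
f 32 27 33
f 32 33 29
f 33 27 34
f 33 34 29
f 34 27 35
f 34 35 29
f 35 27 36
f 35 36 29
f 36 27 37
f 36 37 29
f 37 27 38
f 37 38 29
f 38 27 39
f 38 39 29
f 39 27 40
f 39 40 29
f 40 27 41
f 40 41 29
f 41 27 28
f 41 28 29
f 43 42 45
f 43 45 44
f 45 42 46
f 45 46 44
f 46 42 47
f 46 47 44
f 47 42 48
f 47 48 44
f 48 42 49
f 48 49 44
f 49 42 50
f 49 50 44
f 50 42 51
f 50 51 44
f 51 42 52
f 51 52 44
f 52 42 53
f 52 53 44
f 53 42 43
f 53 43 44



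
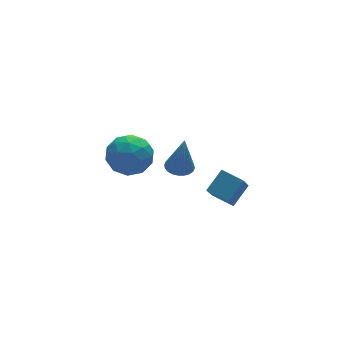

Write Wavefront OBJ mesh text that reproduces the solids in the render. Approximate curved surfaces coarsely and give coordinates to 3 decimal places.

v 1.939 3.173 0.235
v 2.584 3.353 0.217
v 2.061 2.927 2.165
v 2.467 3.584 0.254
v 2.27 3.753 0.288
v 2.023 3.833 0.314
v 1.763 3.813 0.328
v 1.529 3.695 0.327
v 1.358 3.498 0.313
v 1.275 3.252 0.287
v 1.293 2.993 0.253
v 1.41 2.762 0.216
v 1.607 2.593 0.182
v 1.854 2.513 0.156
v 2.114 2.533 0.142
v 2.348 2.651 0.142
v 2.519 2.848 0.156
v 2.602 3.095 0.183
v -1.793 1.928 4.094
v -0.744 1.719 4.178
v -2.096 0.261 3.722
v -1.047 0.052 3.806
v -1.615 0.304 4.68
v -1.428 1.335 4.91
v -1.412 0.645 2.99
v -1.225 1.676 3.22
v -0.509 0.926 3.496
v -0.634 0.715 4.54
v -2.206 1.265 3.36
v -2.331 1.054 4.404
v -1.242 1.97 4.169
v -1.598 0.01 3.731
v -1.932 0.158 4.245
v -1.316 0.035 4.294
v -1.644 1.744 4.599
v -1.027 1.621 4.648
v -1.539 0.79 4.943
v -1.813 0.359 3.252
v -1.196 0.236 3.301
v -1.524 1.945 3.606
v -0.908 1.822 3.655
v -1.301 1.19 2.957
v -0.487 1.381 3.817
v -0.666 0.401 3.598
v -0.88 0.75 3.119
v -0.77 1.355 3.254
v -0.561 1.257 4.431
v -0.739 0.277 4.212
v -1.073 0.426 4.725
v -0.963 1.031 4.861
v -0.423 0.791 4.029
v -2.101 1.703 3.688
v -2.279 0.723 3.469
v -1.877 0.949 3.039
v -1.767 1.554 3.175
v -2.174 1.579 4.302
v -2.353 0.599 4.083
v -2.07 0.625 4.646
v -1.96 1.23 4.781
v -2.417 1.189 3.871
v 3.211 2.523 -1.75
v 2.562 1.799 -0.582
v 4.149 2.912 -0.988
v 3.5 2.188 0.18
v 3.8 1.592 -2
v 3.151 0.868 -0.832
v 4.738 1.981 -1.238
v 4.089 1.257 -0.07
f 2 1 4
f 2 4 3
f 4 1 5
f 4 5 3
f 5 1 6
f 5 6 3
f 6 1 7
f 6 7 3
f 7 1 8
f 7 8 3
f 8 1 9
f 8 9 3
f 9 1 10
f 9 10 3
f 10 1 11
f 10 11 3
f 11 1 12
f 11 12 3
f 12 1 13
f 12 13 3
f 13 1 14
f 13 14 3
f 14 1 15
f 14 15 3
f 15 1 16
f 15 16 3
f 16 1 17
f 16 17 3
f 17 1 18
f 17 18 3
f 18 1 2
f 18 2 3
f 19 56 35
f 56 30 59
f 35 59 24
f 56 59 35
f 19 35 31
f 35 24 36
f 31 36 20
f 35 36 31
f 19 31 40
f 31 20 41
f 40 41 26
f 31 41 40
f 19 40 52
f 40 26 55
f 52 55 29
f 40 55 52
f 19 52 56
f 52 29 60
f 56 60 30
f 52 60 56
f 20 36 47
f 36 24 50
f 47 50 28
f 36 50 47
f 24 59 37
f 59 30 58
f 37 58 23
f 59 58 37
f 30 60 57
f 60 29 53
f 57 53 21
f 60 53 57
f 29 55 54
f 55 26 42
f 54 42 25
f 55 42 54
f 26 41 46
f 41 20 43
f 46 43 27
f 41 43 46
f 22 48 34
f 48 28 49
f 34 49 23
f 48 49 34
f 22 34 32
f 34 23 33
f 32 33 21
f 34 33 32
f 22 32 39
f 32 21 38
f 39 38 25
f 32 38 39
f 22 39 44
f 39 25 45
f 44 45 27
f 39 45 44
f 22 44 48
f 44 27 51
f 48 51 28
f 44 51 48
f 23 49 37
f 49 28 50
f 37 50 24
f 49 50 37
f 21 33 57
f 33 23 58
f 57 58 30
f 33 58 57
f 25 38 54
f 38 21 53
f 54 53 29
f 38 53 54
f 27 45 46
f 45 25 42
f 46 42 26
f 45 42 46
f 28 51 47
f 51 27 43
f 47 43 20
f 51 43 47
f 62 64 61
f 65 62 61
f 61 64 63
f 63 65 61
f 62 68 64
f 66 62 65
f 66 68 62
f 64 68 63
f 67 65 63
f 63 68 67
f 67 66 65
f 68 66 67



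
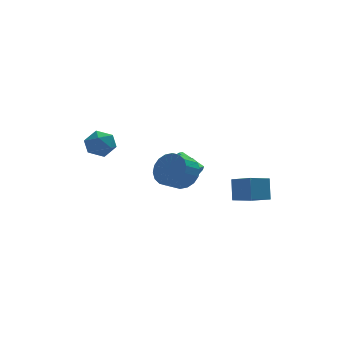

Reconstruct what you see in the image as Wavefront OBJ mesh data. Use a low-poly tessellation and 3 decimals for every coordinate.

v 0.375 -3.33 -0.599
v 1.011 -3.603 0.094
v 0.262 -4.084 0.592
v -0.375 -3.81 -0.101
v 0.864 -3.22 0.243
v 0.115 -3.701 0.741
v 0.62 -2.859 0.225
v -0.129 -3.34 0.723
v 0.328 -2.591 0.043
v -0.421 -3.072 0.541
v 0.045 -2.469 -0.265
v -0.704 -2.95 0.233
v -0.173 -2.518 -0.64
v -0.922 -2.999 -0.142
v -0.282 -2.728 -1.007
v -1.032 -3.208 -0.508
v -0.262 -3.056 -1.292
v -1.011 -3.537 -0.794
v -0.115 -3.439 -1.441
v -0.864 -3.92 -0.943
v 0.129 -3.8 -1.423
v -0.62 -4.281 -0.925
v 0.421 -4.068 -1.241
v -0.328 -4.549 -0.743
v 0.704 -4.19 -0.933
v -0.045 -4.671 -0.435
v 0.922 -4.141 -0.558
v 0.173 -4.622 -0.06
v 1.032 -3.932 -0.192
v 0.282 -4.412 0.307
v 2.593 -3.944 -2.339
v 2.685 -3.365 -1.235
v 3.661 -3.409 -2.708
v 3.753 -2.83 -1.604
v 3.247 -4.93 -1.876
v 3.339 -4.351 -0.772
v 4.315 -4.395 -2.245
v 4.407 -3.816 -1.141
v -3.367 1.213 -0.82
v -2.588 1.626 -0.869
v -2.952 0.574 0.389
v -2.173 0.987 0.34
v -2.906 1.448 0.512
v -3.163 1.842 -0.235
v -2.377 0.358 -0.245
v -2.634 0.752 -0.992
v -1.976 1.097 -0.514
v -2.303 1.771 -0.046
v -3.237 0.429 -0.434
v -3.564 1.103 0.034
v 1.259 -1.665 -1.585
v 1.519 -1.94 -0.95
v 0.642 -1.13 -0.239
v 0.381 -0.855 -0.875
v 1.787 -1.532 -1.084
v 0.909 -0.722 -0.374
v 1.808 -1.187 -1.453
v 0.93 -0.376 -0.743
v 1.571 -1.065 -1.884
v 0.694 -0.254 -1.173
v 1.189 -1.224 -2.175
v 0.311 -0.413 -1.464
v 0.839 -1.589 -2.19
v -0.039 -0.779 -1.479
v 0.686 -1.99 -1.922
v -0.192 -1.18 -1.211
v 0.801 -2.239 -1.497
v -0.077 -1.429 -0.786
v 1.13 -2.22 -1.113
v 0.252 -1.409 -0.402
f 2 1 5
f 2 5 3
f 3 5 6
f 3 6 4
f 5 1 7
f 5 7 6
f 6 7 8
f 6 8 4
f 7 1 9
f 7 9 8
f 8 9 10
f 8 10 4
f 9 1 11
f 9 11 10
f 10 11 12
f 10 12 4
f 11 1 13
f 11 13 12
f 12 13 14
f 12 14 4
f 13 1 15
f 13 15 14
f 14 15 16
f 14 16 4
f 15 1 17
f 15 17 16
f 16 17 18
f 16 18 4
f 17 1 19
f 17 19 18
f 18 19 20
f 18 20 4
f 19 1 21
f 19 21 20
f 20 21 22
f 20 22 4
f 21 1 23
f 21 23 22
f 22 23 24
f 22 24 4
f 23 1 25
f 23 25 24
f 24 25 26
f 24 26 4
f 25 1 27
f 25 27 26
f 26 27 28
f 26 28 4
f 27 1 29
f 27 29 28
f 28 29 30
f 28 30 4
f 29 1 2
f 29 2 30
f 30 2 3
f 30 3 4
f 32 34 31
f 35 32 31
f 31 34 33
f 33 35 31
f 32 38 34
f 36 32 35
f 36 38 32
f 34 38 33
f 37 35 33
f 33 38 37
f 37 36 35
f 38 36 37
f 39 50 44
f 39 44 40
f 39 40 46
f 39 46 49
f 39 49 50
f 40 44 48
f 44 50 43
f 50 49 41
f 49 46 45
f 46 40 47
f 42 48 43
f 42 43 41
f 42 41 45
f 42 45 47
f 42 47 48
f 43 48 44
f 41 43 50
f 45 41 49
f 47 45 46
f 48 47 40
f 52 51 55
f 52 55 53
f 53 55 56
f 53 56 54
f 55 51 57
f 55 57 56
f 56 57 58
f 56 58 54
f 57 51 59
f 57 59 58
f 58 59 60
f 58 60 54
f 59 51 61
f 59 61 60
f 60 61 62
f 60 62 54
f 61 51 63
f 61 63 62
f 62 63 64
f 62 64 54
f 63 51 65
f 63 65 64
f 64 65 66
f 64 66 54
f 65 51 67
f 65 67 66
f 66 67 68
f 66 68 54
f 67 51 69
f 67 69 68
f 68 69 70
f 68 70 54
f 69 51 52
f 69 52 70
f 70 52 53
f 70 53 54

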